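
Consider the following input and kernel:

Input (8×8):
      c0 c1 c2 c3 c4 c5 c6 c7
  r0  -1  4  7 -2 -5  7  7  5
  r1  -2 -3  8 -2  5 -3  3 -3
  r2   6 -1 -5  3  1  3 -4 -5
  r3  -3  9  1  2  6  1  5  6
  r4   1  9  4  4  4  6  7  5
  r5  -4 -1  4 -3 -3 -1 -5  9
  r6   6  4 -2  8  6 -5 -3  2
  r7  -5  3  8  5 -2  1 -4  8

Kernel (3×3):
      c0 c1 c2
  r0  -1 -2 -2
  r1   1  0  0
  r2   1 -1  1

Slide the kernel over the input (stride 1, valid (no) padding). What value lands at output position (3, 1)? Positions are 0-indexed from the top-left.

The receptive field on the input at this output position is [9 1 2 / 9 4 4 / -1 4 -3]. Elementwise product with the kernel and sum: 9·-1 + 1·-2 + 2·-2 + 9·1 + -1·1 + 4·-1 + -3·1.

-14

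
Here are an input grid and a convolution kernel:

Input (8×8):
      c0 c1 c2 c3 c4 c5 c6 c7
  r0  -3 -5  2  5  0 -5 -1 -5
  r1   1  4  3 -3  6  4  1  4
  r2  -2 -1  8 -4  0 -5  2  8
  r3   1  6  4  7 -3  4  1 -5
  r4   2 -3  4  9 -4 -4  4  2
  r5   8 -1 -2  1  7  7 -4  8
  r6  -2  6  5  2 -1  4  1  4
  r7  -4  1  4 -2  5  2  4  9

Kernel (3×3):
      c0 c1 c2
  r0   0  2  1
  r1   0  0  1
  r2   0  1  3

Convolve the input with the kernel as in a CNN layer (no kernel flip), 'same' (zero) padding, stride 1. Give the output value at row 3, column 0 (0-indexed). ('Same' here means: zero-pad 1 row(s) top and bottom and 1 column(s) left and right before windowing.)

-6

The receptive field on the zero-padded input at this output position is [0 -2 -1 / 0 1 6 / 0 2 -3]. Elementwise product with the kernel and sum: -2·2 + -1·1 + 6·1 + 2·1 + -3·3.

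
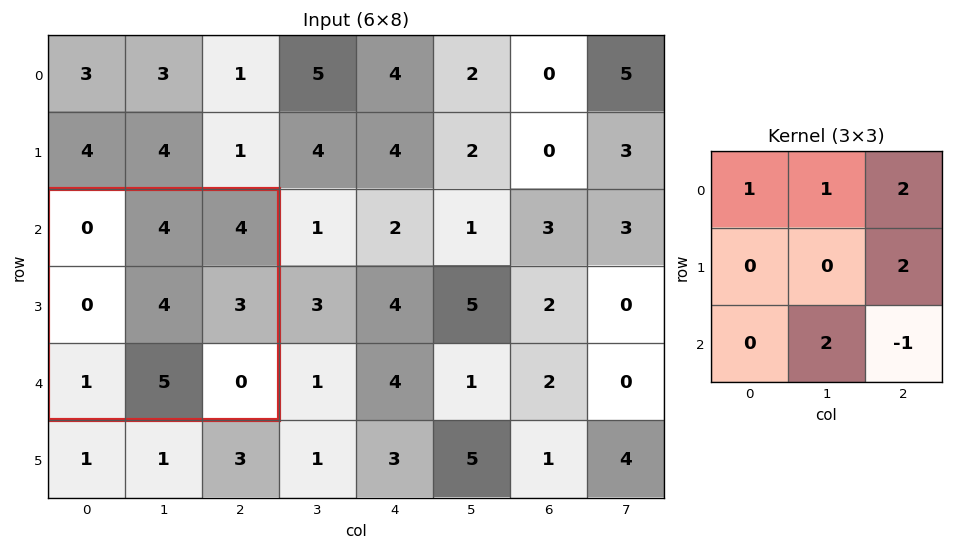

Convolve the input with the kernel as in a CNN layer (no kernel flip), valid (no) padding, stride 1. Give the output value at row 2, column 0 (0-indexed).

The receptive field on the input at this output position is [0 4 4 / 0 4 3 / 1 5 0]. Elementwise product with the kernel and sum: 0·1 + 4·1 + 4·2 + 3·2 + 5·2 + 0·-1.

28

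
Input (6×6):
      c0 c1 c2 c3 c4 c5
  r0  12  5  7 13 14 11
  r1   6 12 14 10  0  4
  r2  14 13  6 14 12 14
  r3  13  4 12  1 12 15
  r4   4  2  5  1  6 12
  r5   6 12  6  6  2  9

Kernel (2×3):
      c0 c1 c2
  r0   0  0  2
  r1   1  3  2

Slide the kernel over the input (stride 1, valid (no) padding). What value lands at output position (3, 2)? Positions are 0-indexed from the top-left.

44

The receptive field on the input at this output position is [12 1 12 / 5 1 6]. Elementwise product with the kernel and sum: 12·2 + 5·1 + 1·3 + 6·2.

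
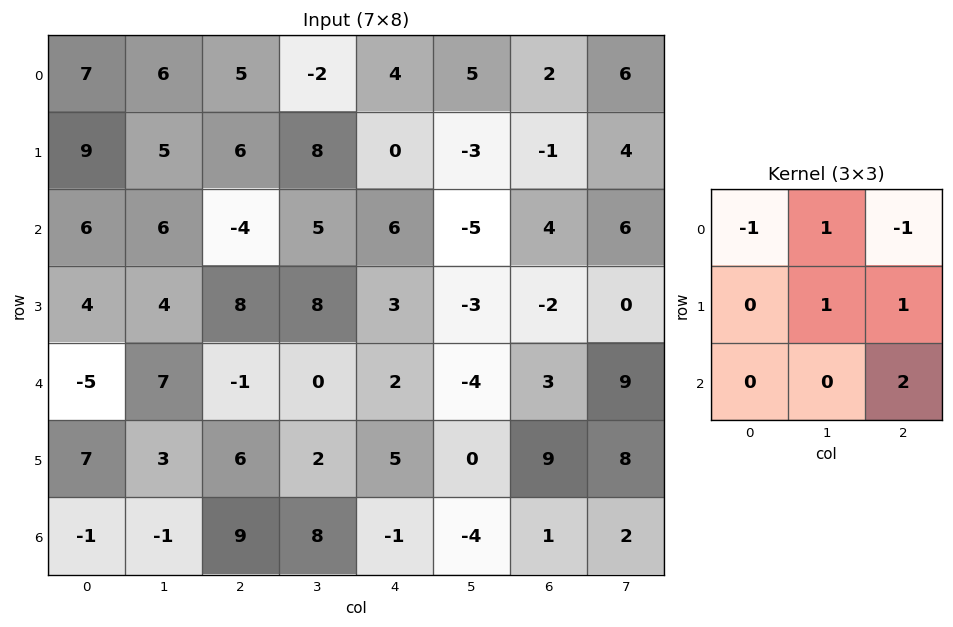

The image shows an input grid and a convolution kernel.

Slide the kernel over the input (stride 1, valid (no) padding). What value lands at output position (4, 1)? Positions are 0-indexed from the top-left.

The receptive field on the input at this output position is [7 -1 0 / 3 6 2 / -1 9 8]. Elementwise product with the kernel and sum: 7·-1 + -1·1 + 0·-1 + 6·1 + 2·1 + 8·2.

16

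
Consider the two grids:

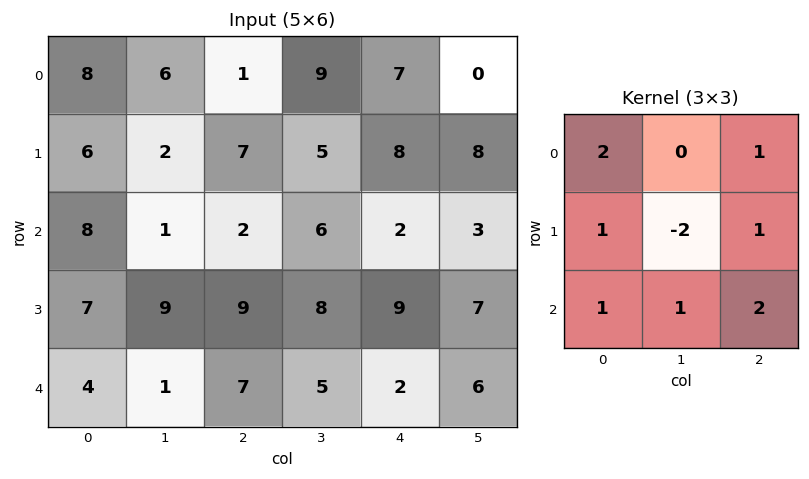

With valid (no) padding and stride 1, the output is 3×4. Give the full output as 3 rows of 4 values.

39 29 26 29
61 46 49 54
35 25 24 31

Output[0,0]: The receptive field on the input at this output position is [8 6 1 / 6 2 7 / 8 1 2]. Elementwise product with the kernel and sum: 8·2 + 1·1 + 6·1 + 2·-2 + 7·1 + 8·1 + 1·1 + 2·2.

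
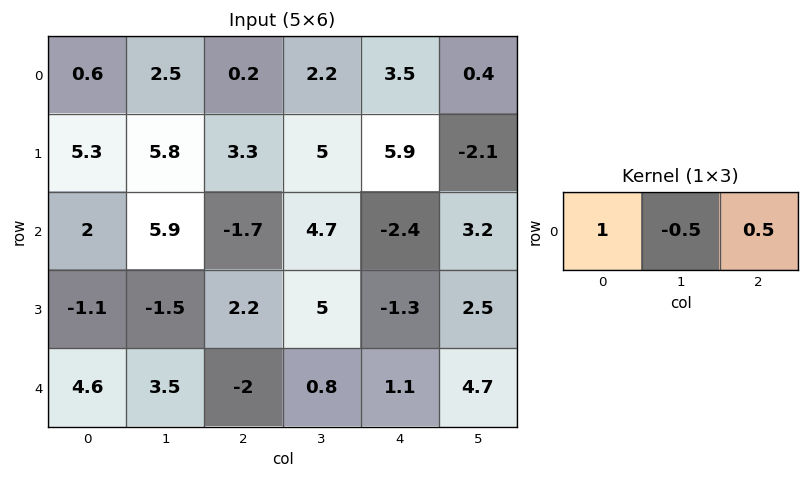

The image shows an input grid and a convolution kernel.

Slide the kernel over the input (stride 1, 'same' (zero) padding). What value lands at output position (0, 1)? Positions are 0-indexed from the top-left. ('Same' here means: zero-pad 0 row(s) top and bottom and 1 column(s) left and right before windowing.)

-0.55

The receptive field on the zero-padded input at this output position is [0.6 2.5 0.2]. Elementwise product with the kernel and sum: 0.6·1 + 2.5·-0.5 + 0.2·0.5.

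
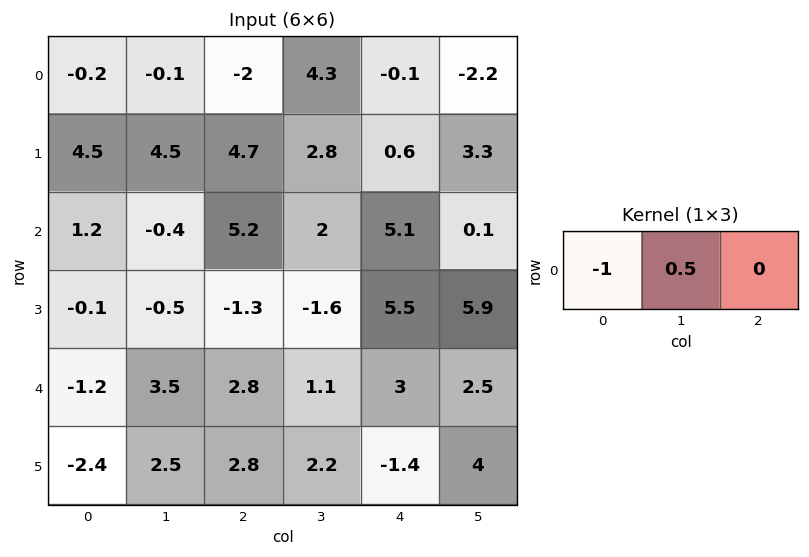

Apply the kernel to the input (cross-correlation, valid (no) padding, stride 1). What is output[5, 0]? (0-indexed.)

The receptive field on the input at this output position is [-2.4 2.5 2.8]. Elementwise product with the kernel and sum: -2.4·-1 + 2.5·0.5.

3.65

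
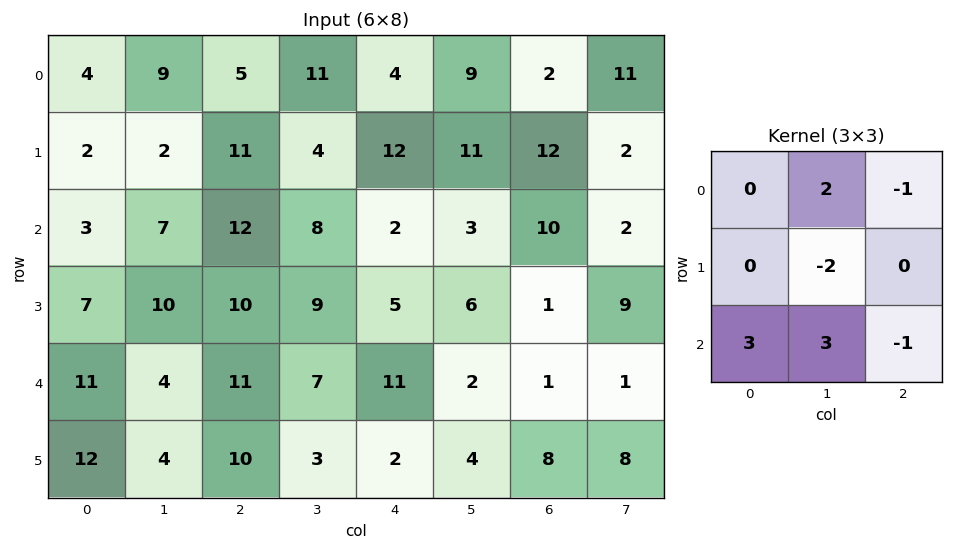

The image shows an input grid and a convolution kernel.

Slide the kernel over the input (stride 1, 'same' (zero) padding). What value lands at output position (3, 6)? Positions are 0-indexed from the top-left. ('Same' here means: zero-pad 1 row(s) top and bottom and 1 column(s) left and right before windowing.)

24

The receptive field on the zero-padded input at this output position is [3 10 2 / 6 1 9 / 2 1 1]. Elementwise product with the kernel and sum: 10·2 + 2·-1 + 1·-2 + 2·3 + 1·3 + 1·-1.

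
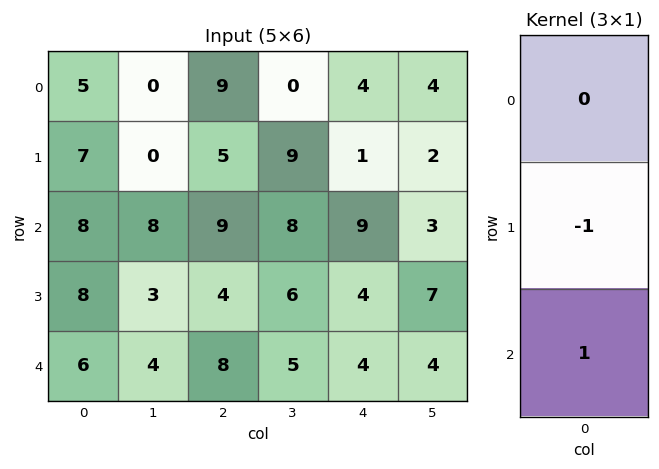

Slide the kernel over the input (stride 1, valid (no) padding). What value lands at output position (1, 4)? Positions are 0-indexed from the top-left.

-5

The receptive field on the input at this output position is [1 / 9 / 4]. Elementwise product with the kernel and sum: 9·-1 + 4·1.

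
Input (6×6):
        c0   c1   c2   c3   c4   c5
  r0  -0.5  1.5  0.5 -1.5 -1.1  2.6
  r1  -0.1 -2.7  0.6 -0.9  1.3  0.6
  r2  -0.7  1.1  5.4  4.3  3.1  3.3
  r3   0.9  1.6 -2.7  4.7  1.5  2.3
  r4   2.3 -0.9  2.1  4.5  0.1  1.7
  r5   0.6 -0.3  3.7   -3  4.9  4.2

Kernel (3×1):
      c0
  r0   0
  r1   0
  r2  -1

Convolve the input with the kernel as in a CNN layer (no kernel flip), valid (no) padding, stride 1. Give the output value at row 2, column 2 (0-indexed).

-2.1

The receptive field on the input at this output position is [5.4 / -2.7 / 2.1]. Elementwise product with the kernel and sum: 2.1·-1.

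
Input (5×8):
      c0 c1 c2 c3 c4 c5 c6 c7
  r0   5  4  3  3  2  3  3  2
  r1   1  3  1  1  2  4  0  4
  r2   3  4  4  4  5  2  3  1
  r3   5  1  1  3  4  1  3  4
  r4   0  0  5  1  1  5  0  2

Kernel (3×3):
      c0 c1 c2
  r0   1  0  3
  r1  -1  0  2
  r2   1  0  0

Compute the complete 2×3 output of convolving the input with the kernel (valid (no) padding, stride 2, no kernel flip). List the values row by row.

18 16 14
12 31 17

Output[0,0]: The receptive field on the input at this output position is [5 4 3 / 1 3 1 / 3 4 4]. Elementwise product with the kernel and sum: 5·1 + 3·3 + 1·-1 + 1·2 + 3·1.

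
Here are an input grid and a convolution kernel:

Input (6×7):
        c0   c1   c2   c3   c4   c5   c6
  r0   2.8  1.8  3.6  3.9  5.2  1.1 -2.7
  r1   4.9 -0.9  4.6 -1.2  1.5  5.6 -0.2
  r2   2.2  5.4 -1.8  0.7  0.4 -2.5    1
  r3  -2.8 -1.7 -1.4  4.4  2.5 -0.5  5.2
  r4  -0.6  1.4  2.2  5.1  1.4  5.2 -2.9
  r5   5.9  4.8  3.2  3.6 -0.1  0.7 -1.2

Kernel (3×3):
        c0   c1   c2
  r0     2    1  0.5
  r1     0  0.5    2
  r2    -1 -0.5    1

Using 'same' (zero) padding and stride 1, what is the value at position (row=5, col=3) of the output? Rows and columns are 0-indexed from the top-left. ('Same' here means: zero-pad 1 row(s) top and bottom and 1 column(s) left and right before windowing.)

11.8

The receptive field on the zero-padded input at this output position is [2.2 5.1 1.4 / 3.2 3.6 -0.1 / 0 0 0]. Elementwise product with the kernel and sum: 2.2·2 + 5.1·1 + 1.4·0.5 + 3.6·0.5 + -0.1·2 + 0·-1 + 0·-0.5 + 0·1.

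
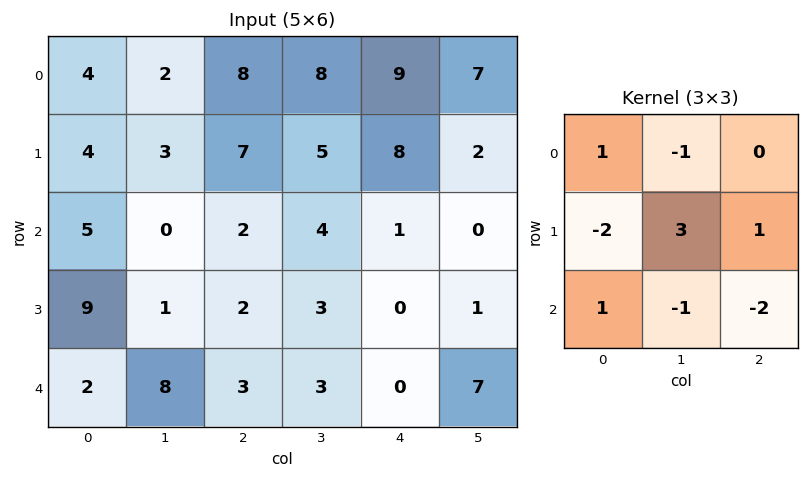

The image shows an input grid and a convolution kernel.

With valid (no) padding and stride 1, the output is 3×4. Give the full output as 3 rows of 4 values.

Output[0,0]: The receptive field on the input at this output position is [4 2 8 / 4 3 7 / 5 0 2]. Elementwise product with the kernel and sum: 4·1 + 2·-1 + 4·-2 + 3·3 + 7·1 + 5·1 + 0·-1 + 2·-2.

11 4 5 18
-3 -1 10 -7
-20 4 3 -13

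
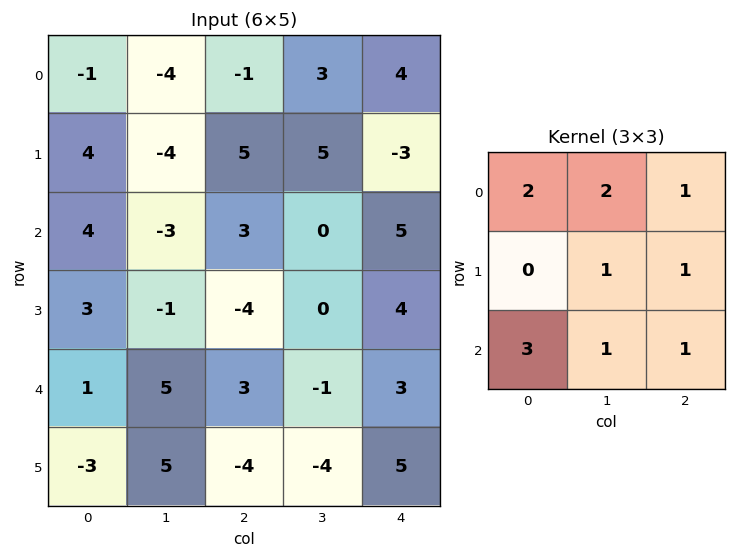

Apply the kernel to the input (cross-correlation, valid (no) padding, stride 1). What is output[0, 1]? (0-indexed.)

The receptive field on the input at this output position is [-4 -1 3 / -4 5 5 / -3 3 0]. Elementwise product with the kernel and sum: -4·2 + -1·2 + 3·1 + 5·1 + 5·1 + -3·3 + 3·1 + 0·1.

-3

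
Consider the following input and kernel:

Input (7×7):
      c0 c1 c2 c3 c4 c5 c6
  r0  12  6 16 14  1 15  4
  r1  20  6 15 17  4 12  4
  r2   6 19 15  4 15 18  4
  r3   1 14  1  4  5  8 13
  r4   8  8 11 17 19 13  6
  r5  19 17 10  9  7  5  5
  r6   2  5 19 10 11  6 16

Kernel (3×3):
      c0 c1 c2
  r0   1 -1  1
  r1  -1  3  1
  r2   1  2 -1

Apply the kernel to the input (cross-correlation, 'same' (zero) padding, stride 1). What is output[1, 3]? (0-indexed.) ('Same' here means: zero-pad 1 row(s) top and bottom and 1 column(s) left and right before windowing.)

The receptive field on the zero-padded input at this output position is [16 14 1 / 15 17 4 / 15 4 15]. Elementwise product with the kernel and sum: 16·1 + 14·-1 + 1·1 + 15·-1 + 17·3 + 4·1 + 15·1 + 4·2 + 15·-1.

51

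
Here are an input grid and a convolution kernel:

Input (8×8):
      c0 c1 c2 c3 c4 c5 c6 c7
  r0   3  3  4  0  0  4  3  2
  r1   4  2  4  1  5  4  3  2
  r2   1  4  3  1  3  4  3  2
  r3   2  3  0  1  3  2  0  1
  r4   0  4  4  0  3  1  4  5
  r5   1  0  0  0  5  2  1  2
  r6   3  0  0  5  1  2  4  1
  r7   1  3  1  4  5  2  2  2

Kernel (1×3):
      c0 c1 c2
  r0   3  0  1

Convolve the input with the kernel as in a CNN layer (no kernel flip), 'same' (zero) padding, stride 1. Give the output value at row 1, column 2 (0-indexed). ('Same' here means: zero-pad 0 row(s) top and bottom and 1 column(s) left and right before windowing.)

The receptive field on the zero-padded input at this output position is [2 4 1]. Elementwise product with the kernel and sum: 2·3 + 1·1.

7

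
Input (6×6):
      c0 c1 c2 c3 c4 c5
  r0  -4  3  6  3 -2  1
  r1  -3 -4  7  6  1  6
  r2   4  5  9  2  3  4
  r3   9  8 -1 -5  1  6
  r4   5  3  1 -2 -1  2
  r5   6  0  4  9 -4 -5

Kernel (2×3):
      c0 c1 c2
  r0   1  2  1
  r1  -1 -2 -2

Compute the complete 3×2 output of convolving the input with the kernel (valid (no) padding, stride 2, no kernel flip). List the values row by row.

Output[0,0]: The receptive field on the input at this output position is [-4 3 6 / -3 -4 7]. Elementwise product with the kernel and sum: -4·1 + 3·2 + 6·1 + -3·-1 + -4·-2 + 7·-2.

5 -11
0 25
-2 -18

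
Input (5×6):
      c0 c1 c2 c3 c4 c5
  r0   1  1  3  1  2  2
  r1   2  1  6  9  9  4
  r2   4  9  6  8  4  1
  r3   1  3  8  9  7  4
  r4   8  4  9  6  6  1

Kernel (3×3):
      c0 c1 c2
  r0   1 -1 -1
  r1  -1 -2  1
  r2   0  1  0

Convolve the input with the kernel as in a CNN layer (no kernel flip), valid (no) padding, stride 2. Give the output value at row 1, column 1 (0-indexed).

-19

The receptive field on the input at this output position is [6 8 4 / 8 9 7 / 9 6 6]. Elementwise product with the kernel and sum: 6·1 + 8·-1 + 4·-1 + 8·-1 + 9·-2 + 7·1 + 6·1.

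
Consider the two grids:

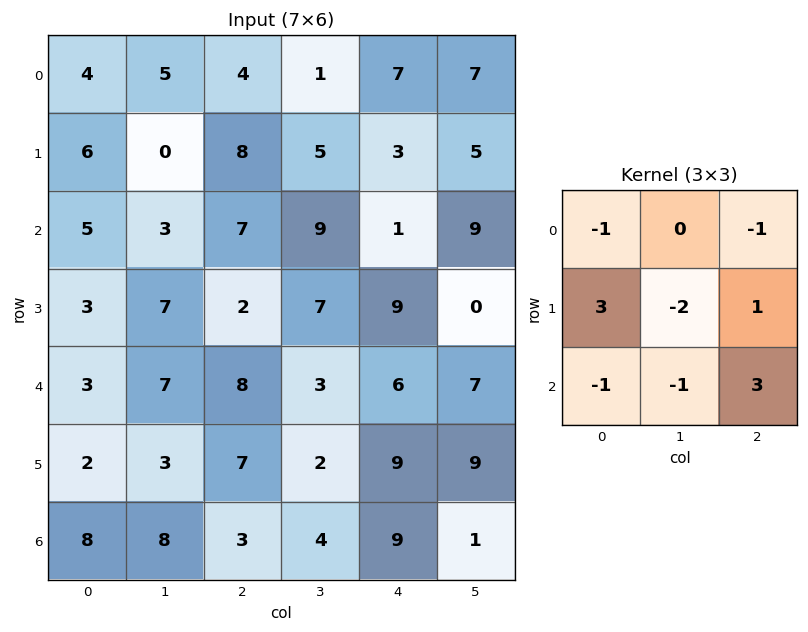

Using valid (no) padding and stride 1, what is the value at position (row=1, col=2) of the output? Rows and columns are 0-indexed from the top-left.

11

The receptive field on the input at this output position is [8 5 3 / 7 9 1 / 2 7 9]. Elementwise product with the kernel and sum: 8·-1 + 3·-1 + 7·3 + 9·-2 + 1·1 + 2·-1 + 7·-1 + 9·3.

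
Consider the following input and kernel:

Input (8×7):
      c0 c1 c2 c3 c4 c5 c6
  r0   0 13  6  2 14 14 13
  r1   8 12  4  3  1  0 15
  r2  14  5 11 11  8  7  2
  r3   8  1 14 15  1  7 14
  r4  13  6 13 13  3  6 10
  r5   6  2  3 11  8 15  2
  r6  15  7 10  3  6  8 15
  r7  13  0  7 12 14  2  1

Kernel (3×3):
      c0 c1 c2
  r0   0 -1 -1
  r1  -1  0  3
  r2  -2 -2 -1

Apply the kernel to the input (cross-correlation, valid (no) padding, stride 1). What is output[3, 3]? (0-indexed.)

The receptive field on the input at this output position is [15 1 7 / 13 3 6 / 11 8 15]. Elementwise product with the kernel and sum: 1·-1 + 7·-1 + 13·-1 + 6·3 + 11·-2 + 8·-2 + 15·-1.

-56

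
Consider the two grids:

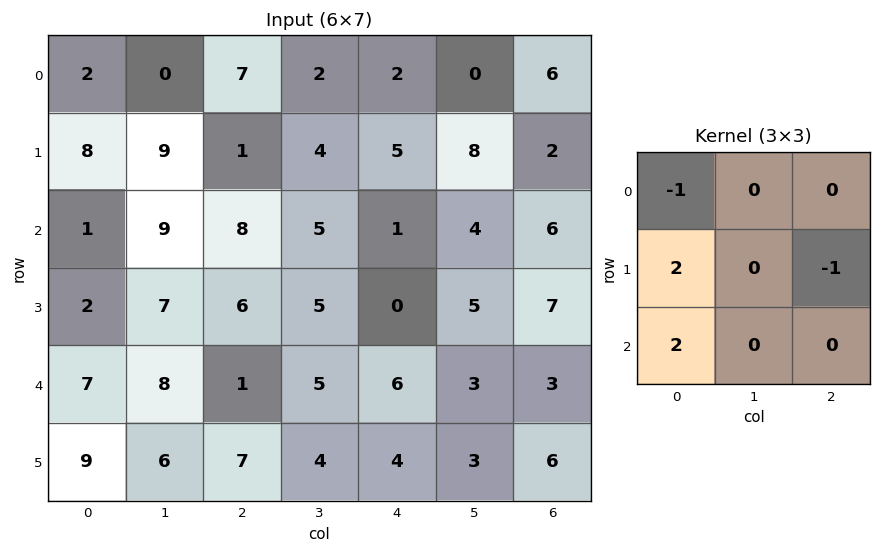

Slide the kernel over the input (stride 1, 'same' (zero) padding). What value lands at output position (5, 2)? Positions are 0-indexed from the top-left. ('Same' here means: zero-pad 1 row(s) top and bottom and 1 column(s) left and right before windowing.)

The receptive field on the zero-padded input at this output position is [8 1 5 / 6 7 4 / 0 0 0]. Elementwise product with the kernel and sum: 8·-1 + 6·2 + 4·-1 + 0·2.

0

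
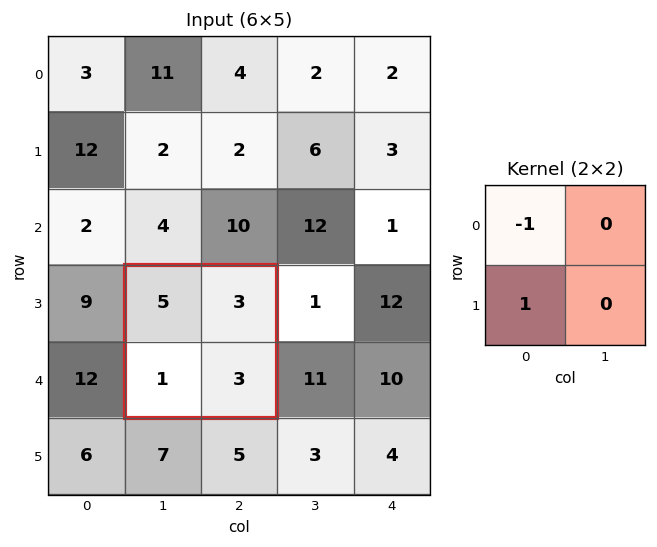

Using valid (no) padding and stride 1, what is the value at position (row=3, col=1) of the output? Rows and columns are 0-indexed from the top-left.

The receptive field on the input at this output position is [5 3 / 1 3]. Elementwise product with the kernel and sum: 5·-1 + 1·1.

-4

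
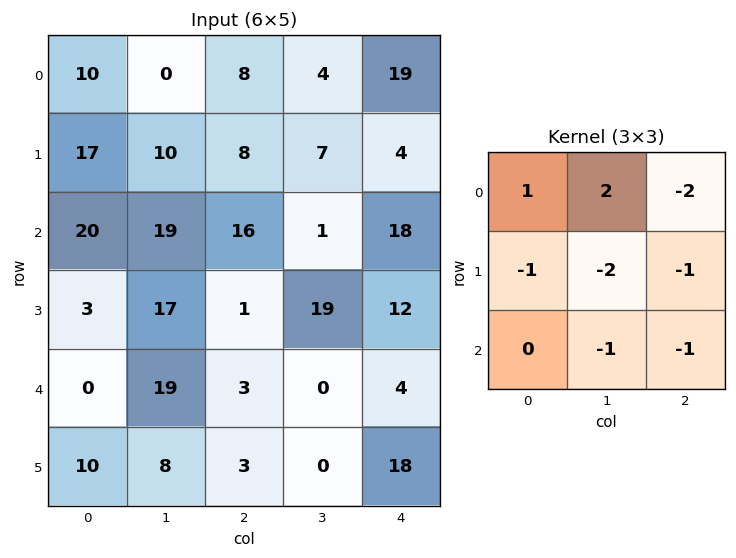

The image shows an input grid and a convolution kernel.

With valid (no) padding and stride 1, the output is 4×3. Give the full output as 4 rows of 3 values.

-86 -42 -67
-71 -60 -53
-34 8 -73
-17 -47 -10

Output[0,0]: The receptive field on the input at this output position is [10 0 8 / 17 10 8 / 20 19 16]. Elementwise product with the kernel and sum: 10·1 + 0·2 + 8·-2 + 17·-1 + 10·-2 + 8·-1 + 19·-1 + 16·-1.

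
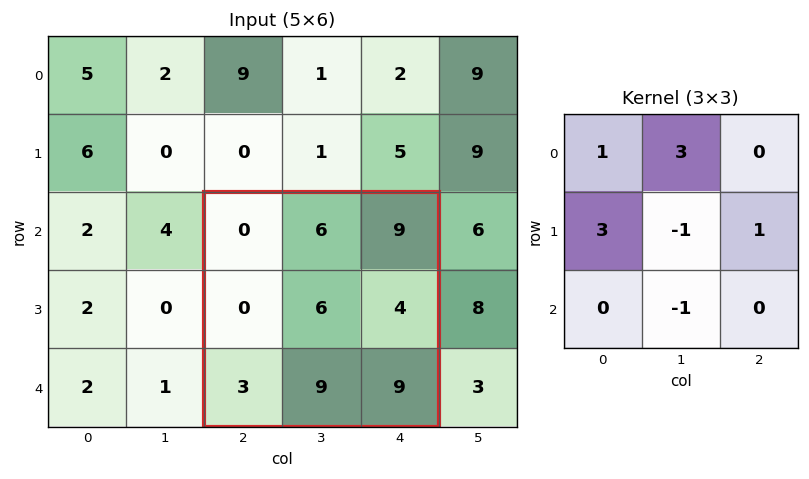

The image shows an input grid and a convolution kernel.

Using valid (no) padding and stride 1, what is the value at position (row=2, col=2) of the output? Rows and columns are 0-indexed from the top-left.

7

The receptive field on the input at this output position is [0 6 9 / 0 6 4 / 3 9 9]. Elementwise product with the kernel and sum: 0·1 + 6·3 + 0·3 + 6·-1 + 4·1 + 9·-1.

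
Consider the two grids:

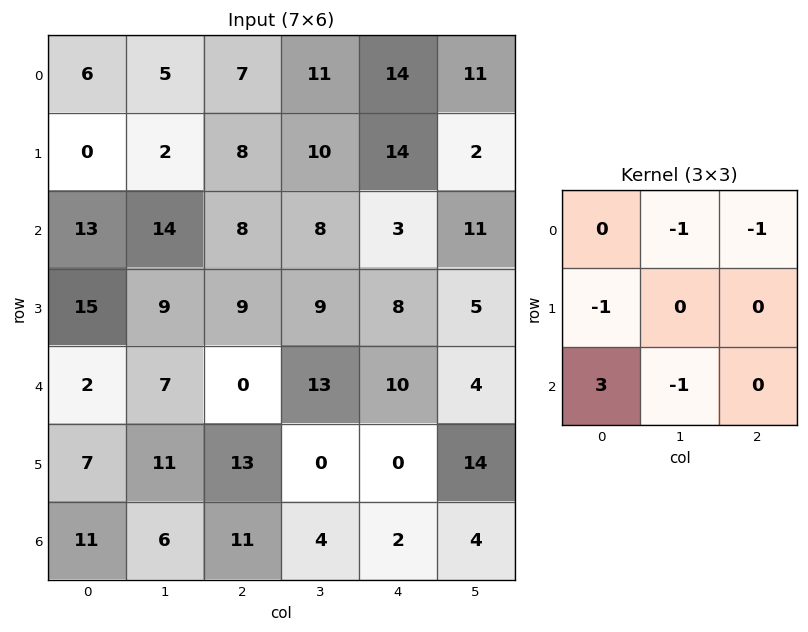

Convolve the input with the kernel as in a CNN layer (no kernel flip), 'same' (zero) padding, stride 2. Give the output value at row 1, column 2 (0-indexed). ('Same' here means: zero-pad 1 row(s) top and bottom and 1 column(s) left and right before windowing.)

The receptive field on the zero-padded input at this output position is [10 14 2 / 8 3 11 / 9 8 5]. Elementwise product with the kernel and sum: 14·-1 + 2·-1 + 8·-1 + 9·3 + 8·-1.

-5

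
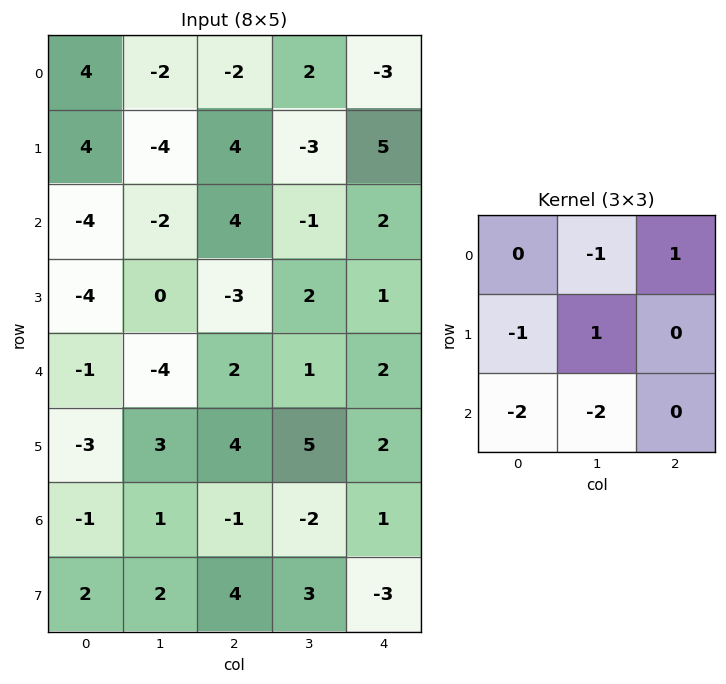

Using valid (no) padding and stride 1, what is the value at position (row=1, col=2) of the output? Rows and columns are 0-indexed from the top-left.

5

The receptive field on the input at this output position is [4 -3 5 / 4 -1 2 / -3 2 1]. Elementwise product with the kernel and sum: -3·-1 + 5·1 + 4·-1 + -1·1 + -3·-2 + 2·-2.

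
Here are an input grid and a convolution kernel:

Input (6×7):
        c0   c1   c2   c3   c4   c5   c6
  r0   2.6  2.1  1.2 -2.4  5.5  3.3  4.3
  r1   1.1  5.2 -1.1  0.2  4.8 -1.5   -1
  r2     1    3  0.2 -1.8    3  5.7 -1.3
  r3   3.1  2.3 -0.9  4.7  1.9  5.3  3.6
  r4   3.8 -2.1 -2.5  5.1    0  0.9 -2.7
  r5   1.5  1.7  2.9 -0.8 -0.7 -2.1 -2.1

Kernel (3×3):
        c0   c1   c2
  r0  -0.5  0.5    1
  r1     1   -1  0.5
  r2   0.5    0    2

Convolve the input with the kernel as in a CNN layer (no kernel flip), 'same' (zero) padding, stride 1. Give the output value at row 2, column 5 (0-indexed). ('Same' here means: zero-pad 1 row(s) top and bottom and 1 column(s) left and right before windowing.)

The receptive field on the zero-padded input at this output position is [4.8 -1.5 -1 / 3 5.7 -1.3 / 1.9 5.3 3.6]. Elementwise product with the kernel and sum: 4.8·-0.5 + -1.5·0.5 + -1·1 + 3·1 + 5.7·-1 + -1.3·0.5 + 1.9·0.5 + 3.6·2.

0.65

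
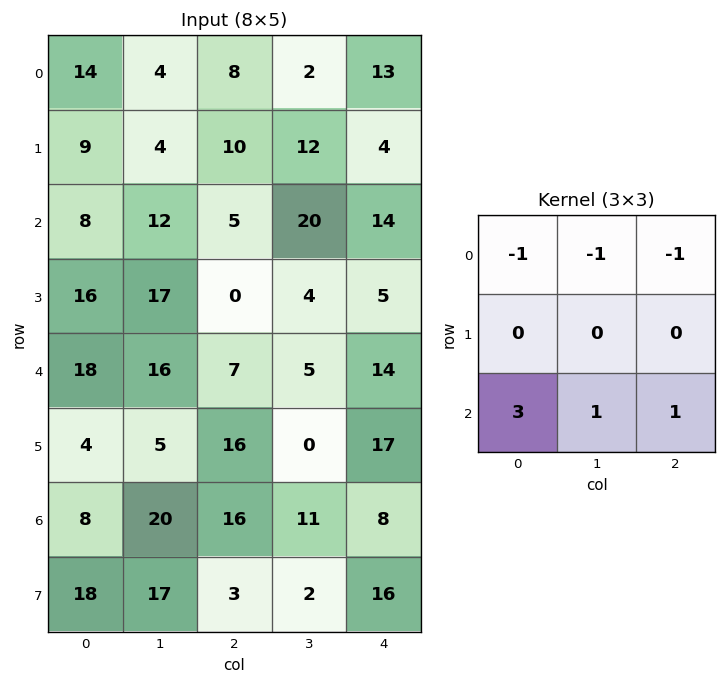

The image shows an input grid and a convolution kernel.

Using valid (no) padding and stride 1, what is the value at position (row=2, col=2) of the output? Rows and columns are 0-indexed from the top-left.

The receptive field on the input at this output position is [5 20 14 / 0 4 5 / 7 5 14]. Elementwise product with the kernel and sum: 5·-1 + 20·-1 + 14·-1 + 7·3 + 5·1 + 14·1.

1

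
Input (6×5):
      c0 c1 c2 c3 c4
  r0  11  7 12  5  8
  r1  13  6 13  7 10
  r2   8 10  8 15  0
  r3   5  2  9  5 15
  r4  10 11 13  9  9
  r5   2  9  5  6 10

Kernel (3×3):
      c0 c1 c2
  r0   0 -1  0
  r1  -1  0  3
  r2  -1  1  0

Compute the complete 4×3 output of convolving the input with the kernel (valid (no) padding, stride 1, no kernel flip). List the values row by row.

Output[0,0]: The receptive field on the input at this output position is [11 7 12 / 13 6 13 / 8 10 8]. Elementwise product with the kernel and sum: 7·-1 + 13·-1 + 13·3 + 8·-1 + 10·1.
Output[0,1]: The receptive field on the input at this output position is [7 12 5 / 6 13 7 / 10 8 15]. Elementwise product with the kernel and sum: 12·-1 + 6·-1 + 7·3 + 10·-1 + 8·1.

21 1 19
7 29 -19
13 7 17
34 3 10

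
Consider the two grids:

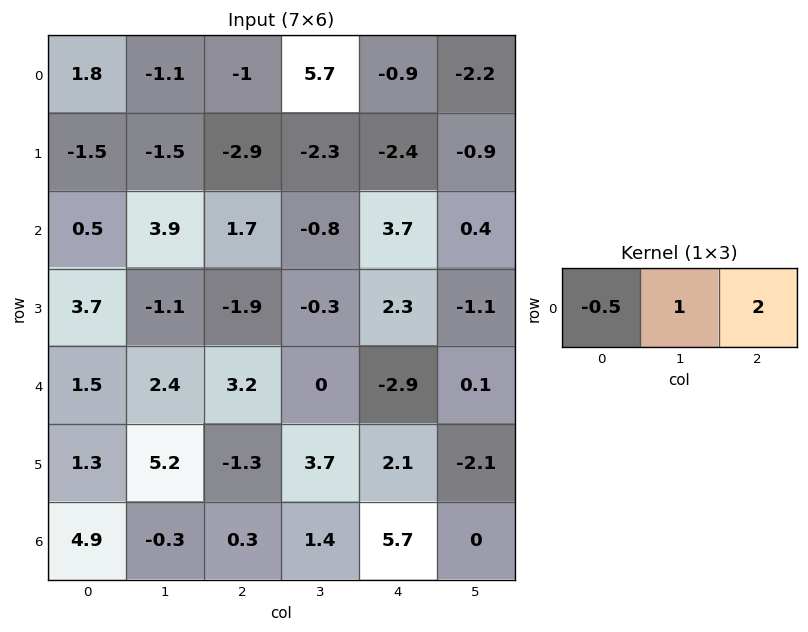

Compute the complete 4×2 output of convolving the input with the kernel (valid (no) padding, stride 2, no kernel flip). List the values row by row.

-4 4.4
7.05 5.75
8.05 -7.4
-2.15 12.65

Output[0,0]: The receptive field on the input at this output position is [1.8 -1.1 -1]. Elementwise product with the kernel and sum: 1.8·-0.5 + -1.1·1 + -1·2.
Output[0,1]: The receptive field on the input at this output position is [-1 5.7 -0.9]. Elementwise product with the kernel and sum: -1·-0.5 + 5.7·1 + -0.9·2.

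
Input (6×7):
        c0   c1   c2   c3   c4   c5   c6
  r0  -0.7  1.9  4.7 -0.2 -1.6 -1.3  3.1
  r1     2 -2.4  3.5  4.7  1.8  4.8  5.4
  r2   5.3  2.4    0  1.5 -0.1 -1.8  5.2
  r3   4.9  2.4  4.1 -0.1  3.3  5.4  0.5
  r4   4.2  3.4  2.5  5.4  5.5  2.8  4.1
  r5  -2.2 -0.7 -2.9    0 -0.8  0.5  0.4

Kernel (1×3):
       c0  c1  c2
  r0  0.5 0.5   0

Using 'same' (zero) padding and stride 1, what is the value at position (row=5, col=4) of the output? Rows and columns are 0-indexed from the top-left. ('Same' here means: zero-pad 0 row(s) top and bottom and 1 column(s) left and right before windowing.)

The receptive field on the zero-padded input at this output position is [0 -0.8 0.5]. Elementwise product with the kernel and sum: 0·0.5 + -0.8·0.5.

-0.4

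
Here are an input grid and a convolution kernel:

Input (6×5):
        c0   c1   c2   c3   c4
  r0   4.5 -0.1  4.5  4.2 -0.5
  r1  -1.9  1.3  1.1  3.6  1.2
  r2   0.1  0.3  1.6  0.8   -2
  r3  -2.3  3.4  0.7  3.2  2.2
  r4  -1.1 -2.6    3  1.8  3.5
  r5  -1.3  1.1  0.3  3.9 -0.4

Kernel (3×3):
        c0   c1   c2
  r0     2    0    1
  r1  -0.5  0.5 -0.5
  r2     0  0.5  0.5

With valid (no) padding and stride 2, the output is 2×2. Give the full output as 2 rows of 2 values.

Output[0,0]: The receptive field on the input at this output position is [4.5 -0.1 4.5 / -1.9 1.3 1.1 / 0.1 0.3 1.6]. Elementwise product with the kernel and sum: 4.5·2 + 4.5·1 + -1.9·-0.5 + 1.3·0.5 + 1.1·-0.5 + 0.3·0.5 + 1.6·0.5.
Output[0,1]: The receptive field on the input at this output position is [4.5 4.2 -0.5 / 1.1 3.6 1.2 / 1.6 0.8 -2]. Elementwise product with the kernel and sum: 4.5·2 + -0.5·1 + 1.1·-0.5 + 3.6·0.5 + 1.2·-0.5 + 0.8·0.5 + -2·0.5.

15.5 8.55
4.5 4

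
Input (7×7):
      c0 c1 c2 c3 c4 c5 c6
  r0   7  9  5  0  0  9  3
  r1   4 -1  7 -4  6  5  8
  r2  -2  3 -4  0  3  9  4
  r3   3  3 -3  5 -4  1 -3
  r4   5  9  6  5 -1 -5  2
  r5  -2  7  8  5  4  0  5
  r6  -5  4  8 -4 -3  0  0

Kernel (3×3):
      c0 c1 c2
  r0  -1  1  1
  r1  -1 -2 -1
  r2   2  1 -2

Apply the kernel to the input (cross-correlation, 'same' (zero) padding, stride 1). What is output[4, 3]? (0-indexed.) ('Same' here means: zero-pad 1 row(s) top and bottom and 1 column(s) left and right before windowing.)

2

The receptive field on the zero-padded input at this output position is [-3 5 -4 / 6 5 -1 / 8 5 4]. Elementwise product with the kernel and sum: -3·-1 + 5·1 + -4·1 + 6·-1 + 5·-2 + -1·-1 + 8·2 + 5·1 + 4·-2.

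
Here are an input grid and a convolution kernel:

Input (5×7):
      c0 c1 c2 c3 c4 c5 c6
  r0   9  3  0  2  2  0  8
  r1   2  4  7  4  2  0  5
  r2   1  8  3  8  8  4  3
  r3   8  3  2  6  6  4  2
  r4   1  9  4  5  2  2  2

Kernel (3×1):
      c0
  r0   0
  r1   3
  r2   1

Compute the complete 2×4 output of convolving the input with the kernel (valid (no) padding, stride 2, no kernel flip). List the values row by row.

Output[0,0]: The receptive field on the input at this output position is [9 / 2 / 1]. Elementwise product with the kernel and sum: 2·3 + 1·1.
Output[0,1]: The receptive field on the input at this output position is [0 / 7 / 3]. Elementwise product with the kernel and sum: 7·3 + 3·1.

7 24 14 18
25 10 20 8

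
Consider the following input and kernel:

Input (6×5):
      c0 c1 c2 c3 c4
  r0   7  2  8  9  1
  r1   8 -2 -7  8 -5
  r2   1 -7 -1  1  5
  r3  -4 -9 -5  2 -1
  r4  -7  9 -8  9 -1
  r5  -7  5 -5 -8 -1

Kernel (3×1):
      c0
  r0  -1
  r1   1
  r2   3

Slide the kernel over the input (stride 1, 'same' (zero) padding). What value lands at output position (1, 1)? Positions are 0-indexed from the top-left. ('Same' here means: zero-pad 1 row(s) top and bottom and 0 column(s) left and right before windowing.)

The receptive field on the zero-padded input at this output position is [2 / -2 / -7]. Elementwise product with the kernel and sum: 2·-1 + -2·1 + -7·3.

-25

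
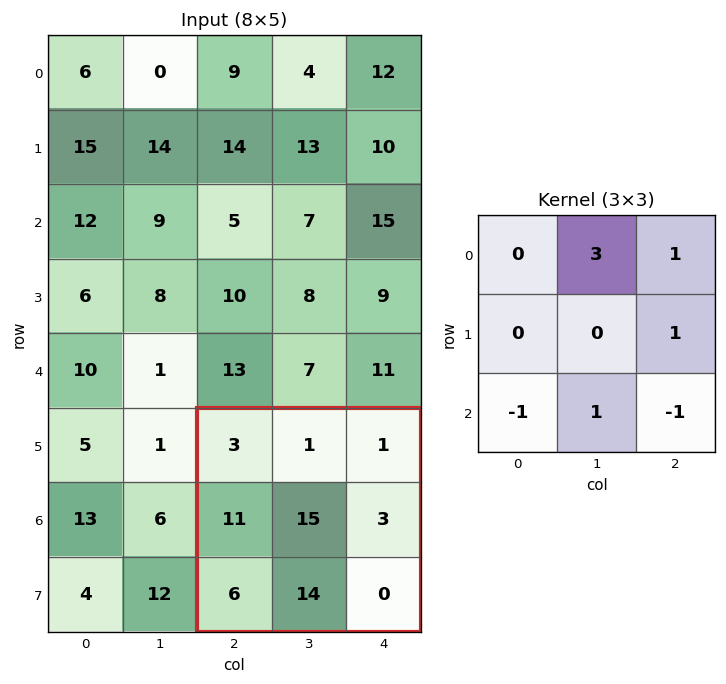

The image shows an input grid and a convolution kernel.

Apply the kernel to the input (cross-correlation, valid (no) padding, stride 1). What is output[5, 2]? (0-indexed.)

15

The receptive field on the input at this output position is [3 1 1 / 11 15 3 / 6 14 0]. Elementwise product with the kernel and sum: 1·3 + 1·1 + 3·1 + 6·-1 + 14·1 + 0·-1.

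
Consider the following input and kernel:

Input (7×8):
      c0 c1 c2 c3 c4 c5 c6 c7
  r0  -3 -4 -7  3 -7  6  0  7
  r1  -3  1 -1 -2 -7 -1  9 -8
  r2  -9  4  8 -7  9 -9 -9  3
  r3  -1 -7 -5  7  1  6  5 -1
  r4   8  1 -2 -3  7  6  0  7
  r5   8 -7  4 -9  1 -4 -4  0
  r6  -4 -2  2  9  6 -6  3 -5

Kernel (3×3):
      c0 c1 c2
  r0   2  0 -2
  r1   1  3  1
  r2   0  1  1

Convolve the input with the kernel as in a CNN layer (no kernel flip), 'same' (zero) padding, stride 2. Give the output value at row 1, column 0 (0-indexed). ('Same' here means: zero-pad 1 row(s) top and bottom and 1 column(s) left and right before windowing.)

-33

The receptive field on the zero-padded input at this output position is [0 -3 1 / 0 -9 4 / 0 -1 -7]. Elementwise product with the kernel and sum: 0·2 + 1·-2 + 0·1 + -9·3 + 4·1 + -1·1 + -7·1.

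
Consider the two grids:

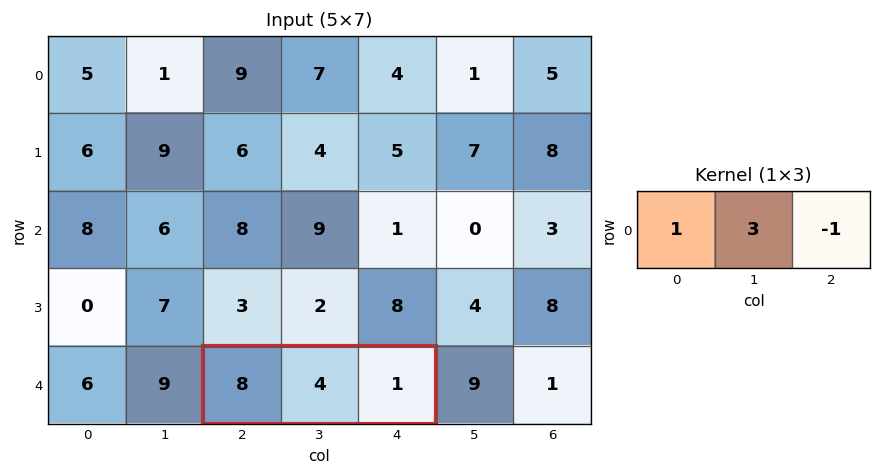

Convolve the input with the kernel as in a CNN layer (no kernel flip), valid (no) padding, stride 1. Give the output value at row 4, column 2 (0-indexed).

19

The receptive field on the input at this output position is [8 4 1]. Elementwise product with the kernel and sum: 8·1 + 4·3 + 1·-1.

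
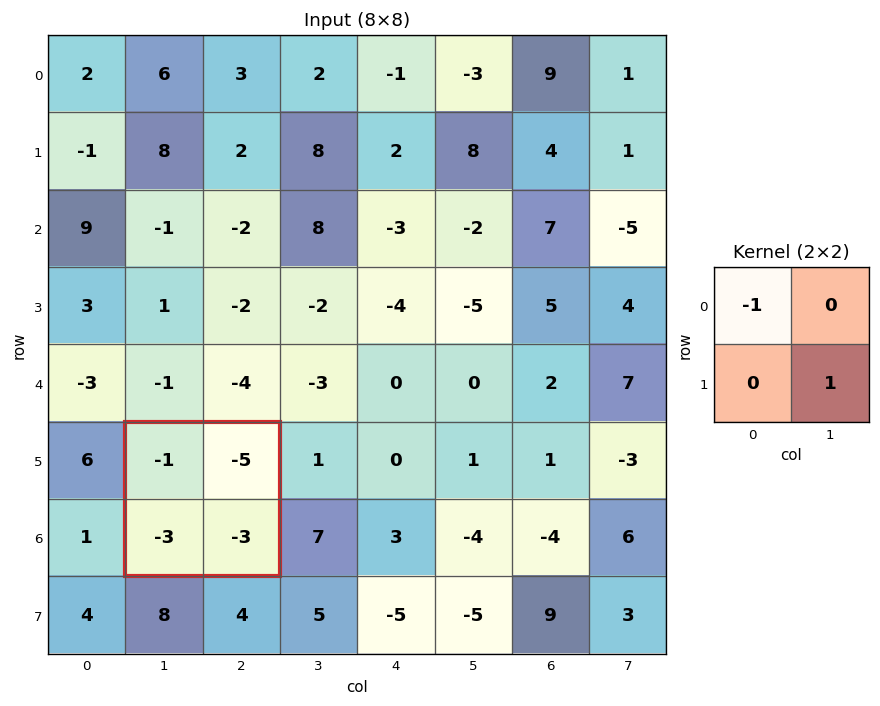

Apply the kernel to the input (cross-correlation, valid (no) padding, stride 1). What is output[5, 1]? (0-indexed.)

The receptive field on the input at this output position is [-1 -5 / -3 -3]. Elementwise product with the kernel and sum: -1·-1 + -3·1.

-2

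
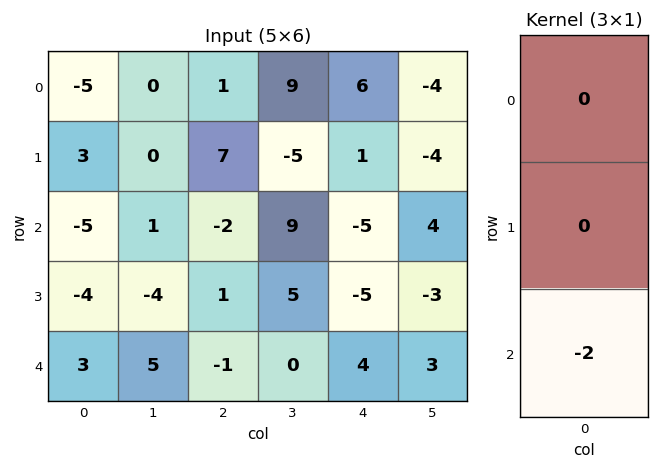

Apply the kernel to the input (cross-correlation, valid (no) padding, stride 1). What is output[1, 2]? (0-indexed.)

-2

The receptive field on the input at this output position is [7 / -2 / 1]. Elementwise product with the kernel and sum: 1·-2.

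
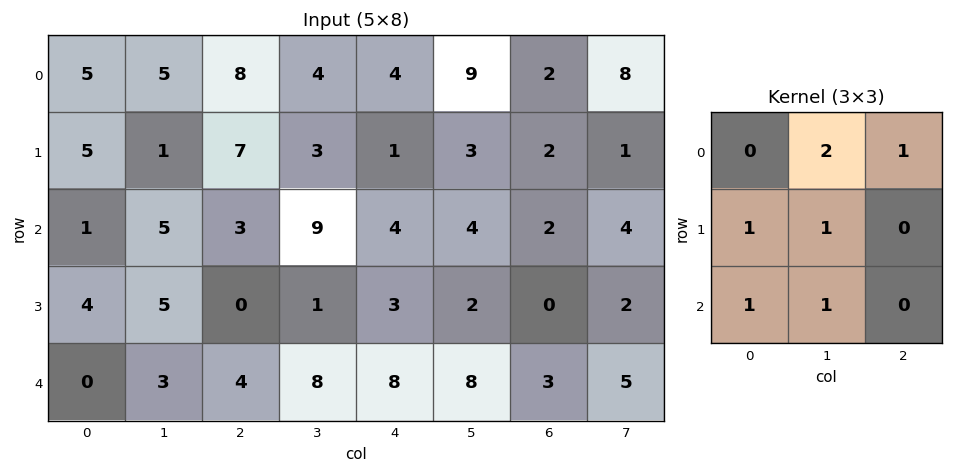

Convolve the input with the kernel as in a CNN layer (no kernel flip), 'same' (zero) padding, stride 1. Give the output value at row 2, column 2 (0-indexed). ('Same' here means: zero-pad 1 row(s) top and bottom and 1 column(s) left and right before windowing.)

The receptive field on the zero-padded input at this output position is [1 7 3 / 5 3 9 / 5 0 1]. Elementwise product with the kernel and sum: 7·2 + 3·1 + 5·1 + 3·1 + 5·1 + 0·1.

30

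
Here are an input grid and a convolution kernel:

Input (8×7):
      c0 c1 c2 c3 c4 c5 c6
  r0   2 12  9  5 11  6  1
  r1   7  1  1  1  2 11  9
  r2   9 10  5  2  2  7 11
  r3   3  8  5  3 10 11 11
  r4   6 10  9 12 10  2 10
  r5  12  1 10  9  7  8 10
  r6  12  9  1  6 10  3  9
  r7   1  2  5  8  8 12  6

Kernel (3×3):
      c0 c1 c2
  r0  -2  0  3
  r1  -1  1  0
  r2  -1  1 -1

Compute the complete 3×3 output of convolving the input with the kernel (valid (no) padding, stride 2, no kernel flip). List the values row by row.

13 10 -16
-3 -13 12
0 6 -5

Output[0,0]: The receptive field on the input at this output position is [2 12 9 / 7 1 1 / 9 10 5]. Elementwise product with the kernel and sum: 2·-2 + 9·3 + 7·-1 + 1·1 + 9·-1 + 10·1 + 5·-1.
Output[0,1]: The receptive field on the input at this output position is [9 5 11 / 1 1 2 / 5 2 2]. Elementwise product with the kernel and sum: 9·-2 + 11·3 + 1·-1 + 1·1 + 5·-1 + 2·1 + 2·-1.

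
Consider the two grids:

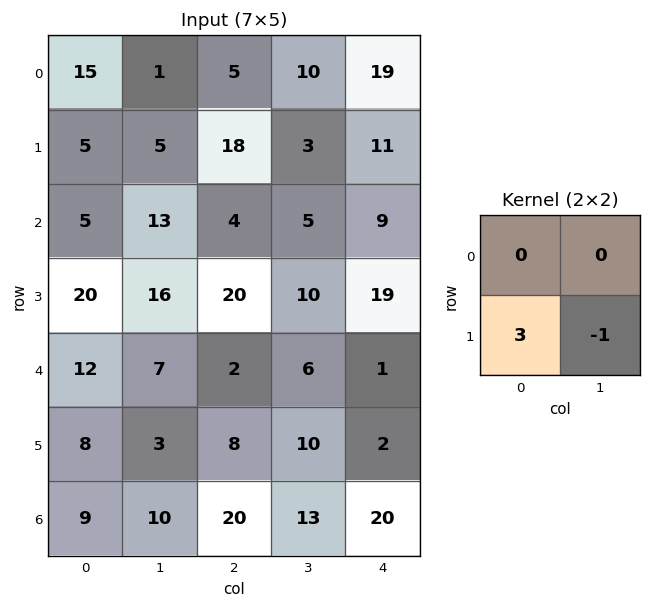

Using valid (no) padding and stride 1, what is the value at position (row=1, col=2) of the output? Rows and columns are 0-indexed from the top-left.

The receptive field on the input at this output position is [18 3 / 4 5]. Elementwise product with the kernel and sum: 4·3 + 5·-1.

7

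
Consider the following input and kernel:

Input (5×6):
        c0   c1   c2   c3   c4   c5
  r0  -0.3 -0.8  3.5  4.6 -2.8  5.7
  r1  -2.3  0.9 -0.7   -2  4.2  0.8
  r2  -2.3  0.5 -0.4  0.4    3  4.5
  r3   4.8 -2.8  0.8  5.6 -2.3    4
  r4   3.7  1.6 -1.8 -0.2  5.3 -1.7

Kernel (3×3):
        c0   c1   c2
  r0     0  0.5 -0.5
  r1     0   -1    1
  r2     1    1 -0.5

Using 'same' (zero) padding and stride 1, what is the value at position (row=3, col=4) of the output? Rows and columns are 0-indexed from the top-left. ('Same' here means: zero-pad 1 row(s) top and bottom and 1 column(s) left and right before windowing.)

The receptive field on the zero-padded input at this output position is [0.4 3 4.5 / 5.6 -2.3 4 / -0.2 5.3 -1.7]. Elementwise product with the kernel and sum: 3·0.5 + 4.5·-0.5 + -2.3·-1 + 4·1 + -0.2·1 + 5.3·1 + -1.7·-0.5.

11.5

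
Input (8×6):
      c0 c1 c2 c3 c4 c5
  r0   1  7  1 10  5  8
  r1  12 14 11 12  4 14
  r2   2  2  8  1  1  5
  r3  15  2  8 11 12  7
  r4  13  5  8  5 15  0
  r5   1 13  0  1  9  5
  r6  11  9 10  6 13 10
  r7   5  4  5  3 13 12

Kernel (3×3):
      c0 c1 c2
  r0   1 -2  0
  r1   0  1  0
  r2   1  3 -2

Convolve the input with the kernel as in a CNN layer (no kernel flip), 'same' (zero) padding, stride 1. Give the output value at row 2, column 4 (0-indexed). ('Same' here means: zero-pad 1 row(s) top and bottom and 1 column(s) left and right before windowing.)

38

The receptive field on the zero-padded input at this output position is [12 4 14 / 1 1 5 / 11 12 7]. Elementwise product with the kernel and sum: 12·1 + 4·-2 + 1·1 + 11·1 + 12·3 + 7·-2.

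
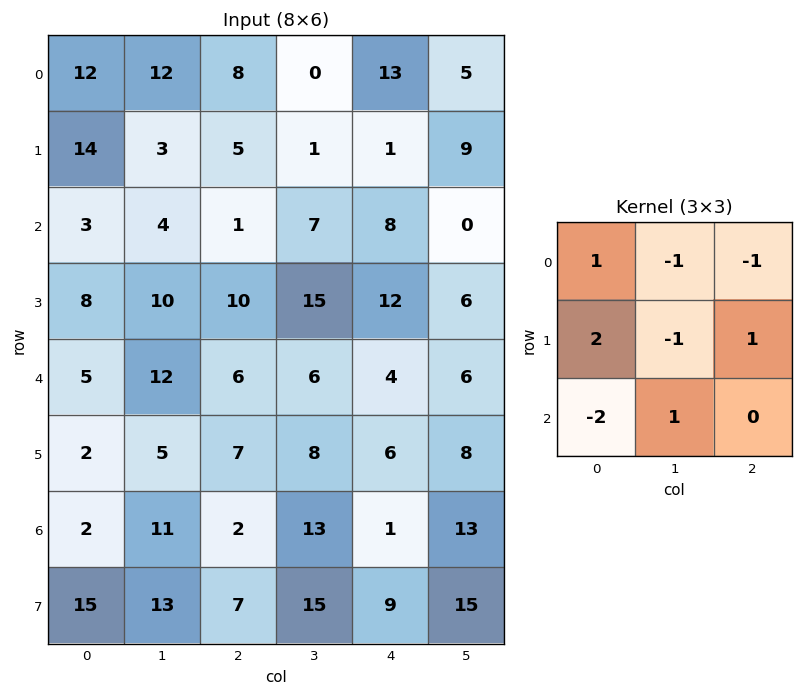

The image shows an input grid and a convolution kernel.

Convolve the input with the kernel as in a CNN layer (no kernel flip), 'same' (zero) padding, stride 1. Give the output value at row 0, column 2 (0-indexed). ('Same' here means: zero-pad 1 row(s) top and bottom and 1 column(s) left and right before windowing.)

The receptive field on the zero-padded input at this output position is [0 0 0 / 12 8 0 / 3 5 1]. Elementwise product with the kernel and sum: 0·1 + 0·-1 + 0·-1 + 12·2 + 8·-1 + 0·1 + 3·-2 + 5·1.

15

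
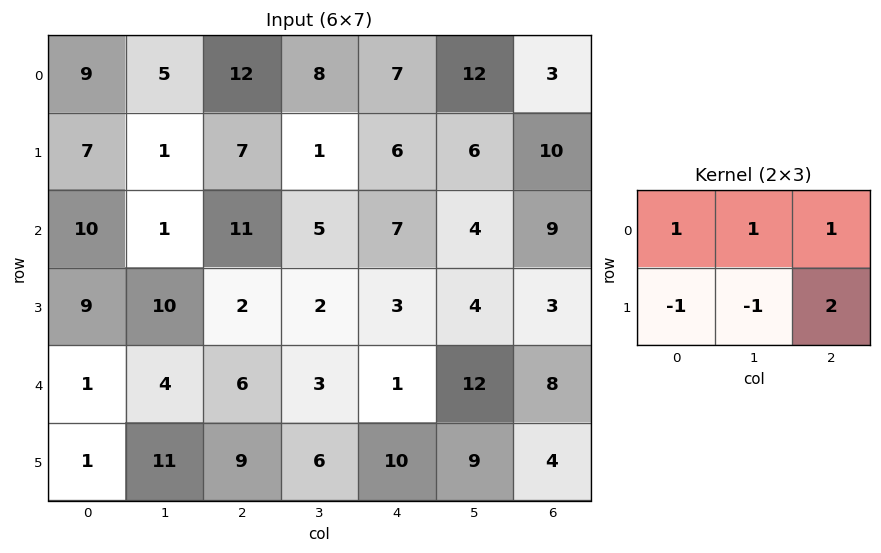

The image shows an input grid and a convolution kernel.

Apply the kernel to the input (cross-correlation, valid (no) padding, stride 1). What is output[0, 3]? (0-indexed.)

The receptive field on the input at this output position is [8 7 12 / 1 6 6]. Elementwise product with the kernel and sum: 8·1 + 7·1 + 12·1 + 1·-1 + 6·-1 + 6·2.

32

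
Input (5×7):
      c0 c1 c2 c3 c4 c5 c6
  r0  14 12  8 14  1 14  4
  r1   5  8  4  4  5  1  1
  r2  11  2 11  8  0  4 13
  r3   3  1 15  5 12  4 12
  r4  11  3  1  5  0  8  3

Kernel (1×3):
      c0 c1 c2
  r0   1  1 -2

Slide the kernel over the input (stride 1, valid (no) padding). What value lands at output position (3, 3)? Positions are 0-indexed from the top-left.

9

The receptive field on the input at this output position is [5 12 4]. Elementwise product with the kernel and sum: 5·1 + 12·1 + 4·-2.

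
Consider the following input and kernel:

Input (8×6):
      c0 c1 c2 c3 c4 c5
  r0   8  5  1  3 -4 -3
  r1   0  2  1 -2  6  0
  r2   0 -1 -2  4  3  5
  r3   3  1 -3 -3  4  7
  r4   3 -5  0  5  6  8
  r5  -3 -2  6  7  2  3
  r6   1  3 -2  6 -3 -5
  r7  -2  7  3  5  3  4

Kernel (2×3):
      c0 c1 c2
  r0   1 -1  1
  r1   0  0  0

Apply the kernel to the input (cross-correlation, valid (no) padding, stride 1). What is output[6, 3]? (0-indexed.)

The receptive field on the input at this output position is [6 -3 -5 / 5 3 4]. Elementwise product with the kernel and sum: 6·1 + -3·-1 + -5·1.

4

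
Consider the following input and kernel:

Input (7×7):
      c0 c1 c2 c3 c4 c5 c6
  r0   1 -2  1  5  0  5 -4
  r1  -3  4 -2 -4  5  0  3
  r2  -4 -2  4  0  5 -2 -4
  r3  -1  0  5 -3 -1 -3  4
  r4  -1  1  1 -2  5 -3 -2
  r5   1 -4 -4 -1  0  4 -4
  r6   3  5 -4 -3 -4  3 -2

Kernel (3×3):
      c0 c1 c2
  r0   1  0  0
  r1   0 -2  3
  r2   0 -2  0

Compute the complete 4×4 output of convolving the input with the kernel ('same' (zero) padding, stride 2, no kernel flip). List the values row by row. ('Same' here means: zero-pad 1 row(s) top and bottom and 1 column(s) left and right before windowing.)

-2 17 5 2
4 -14 -18 0
3 0 -22 9
9 -5 16 8

Output[0,0]: The receptive field on the zero-padded input at this output position is [0 0 0 / 0 1 -2 / 0 -3 4]. Elementwise product with the kernel and sum: 0·1 + 1·-2 + -2·3 + -3·-2.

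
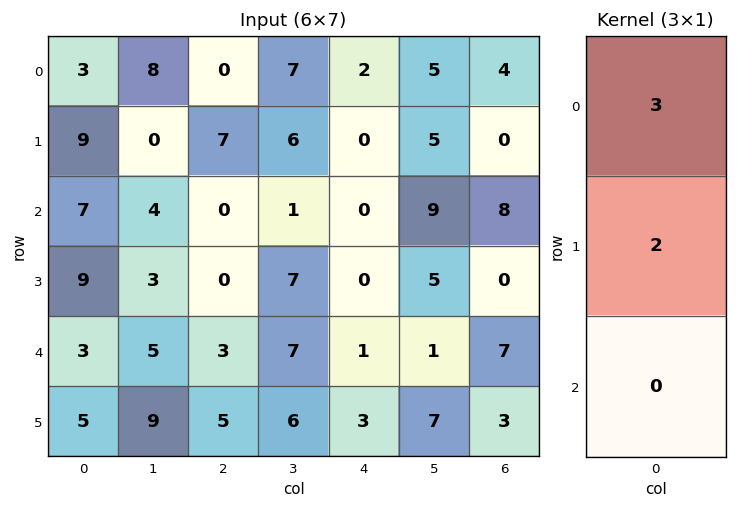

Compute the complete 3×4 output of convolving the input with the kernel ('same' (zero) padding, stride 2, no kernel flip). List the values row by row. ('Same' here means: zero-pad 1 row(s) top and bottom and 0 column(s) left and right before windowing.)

6 0 4 8
41 21 0 16
33 6 2 14

Output[0,0]: The receptive field on the zero-padded input at this output position is [0 / 3 / 9]. Elementwise product with the kernel and sum: 0·3 + 3·2.
Output[0,1]: The receptive field on the zero-padded input at this output position is [0 / 0 / 7]. Elementwise product with the kernel and sum: 0·3 + 0·2.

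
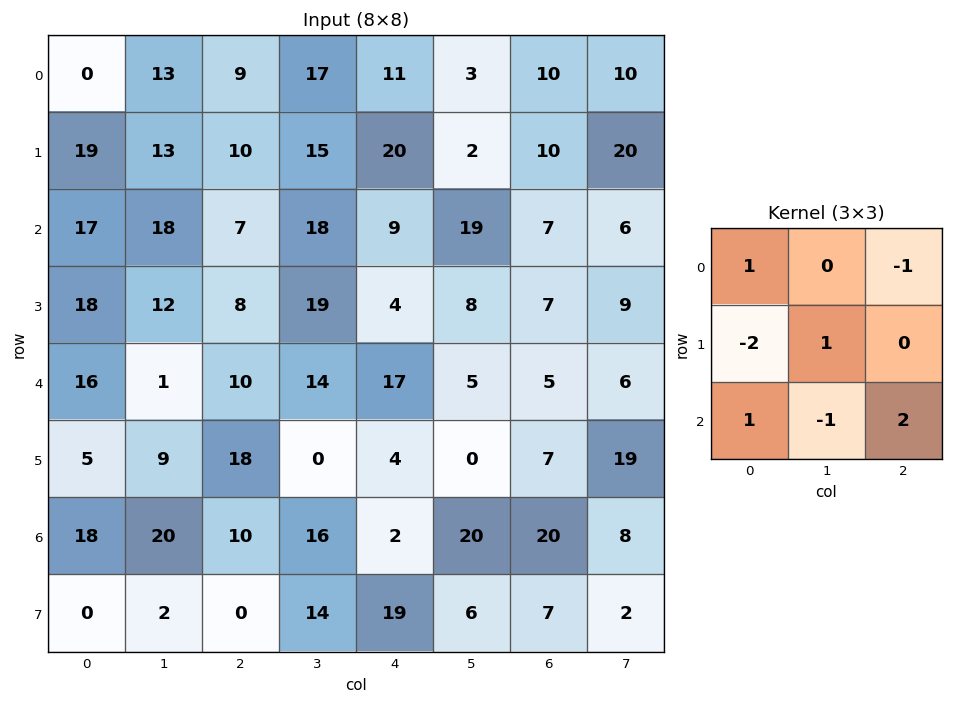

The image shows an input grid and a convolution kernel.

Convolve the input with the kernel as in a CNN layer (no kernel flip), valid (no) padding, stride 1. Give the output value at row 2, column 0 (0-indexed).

The receptive field on the input at this output position is [17 18 7 / 18 12 8 / 16 1 10]. Elementwise product with the kernel and sum: 17·1 + 7·-1 + 18·-2 + 12·1 + 16·1 + 1·-1 + 10·2.

21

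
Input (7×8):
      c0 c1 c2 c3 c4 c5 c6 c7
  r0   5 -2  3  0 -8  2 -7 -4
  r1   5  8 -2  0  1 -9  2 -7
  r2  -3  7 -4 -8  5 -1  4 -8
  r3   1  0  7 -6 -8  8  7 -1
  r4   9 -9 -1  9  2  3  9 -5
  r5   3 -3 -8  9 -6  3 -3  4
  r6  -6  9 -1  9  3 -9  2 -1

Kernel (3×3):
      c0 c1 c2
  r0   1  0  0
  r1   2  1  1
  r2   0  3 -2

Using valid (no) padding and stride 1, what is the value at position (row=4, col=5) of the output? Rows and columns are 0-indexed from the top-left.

The receptive field on the input at this output position is [3 9 -5 / 3 -3 4 / -9 2 -1]. Elementwise product with the kernel and sum: 3·1 + 3·2 + -3·1 + 4·1 + 2·3 + -1·-2.

18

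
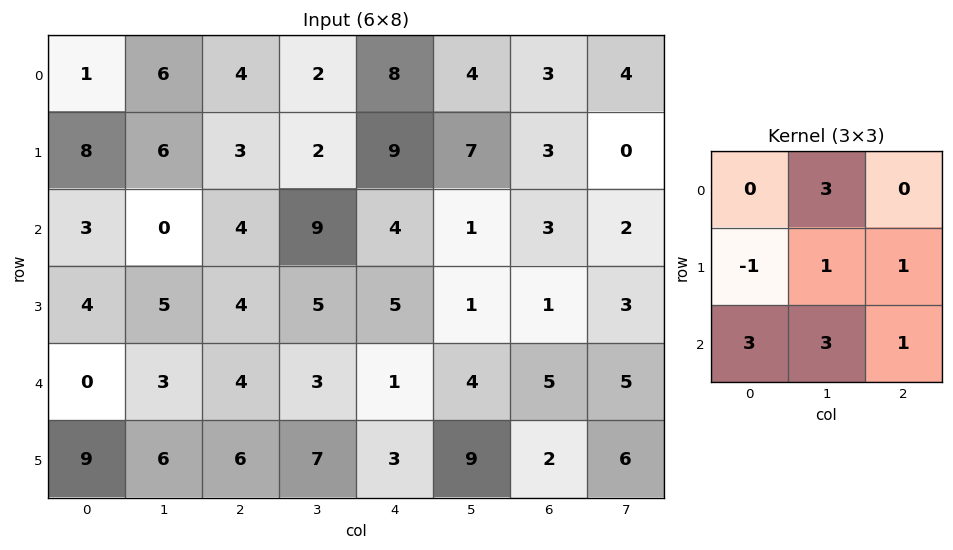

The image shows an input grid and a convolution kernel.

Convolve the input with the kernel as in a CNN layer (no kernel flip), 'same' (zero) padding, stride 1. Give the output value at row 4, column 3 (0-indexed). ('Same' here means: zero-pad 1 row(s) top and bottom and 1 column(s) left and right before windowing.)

57

The receptive field on the zero-padded input at this output position is [4 5 5 / 4 3 1 / 6 7 3]. Elementwise product with the kernel and sum: 5·3 + 4·-1 + 3·1 + 1·1 + 6·3 + 7·3 + 3·1.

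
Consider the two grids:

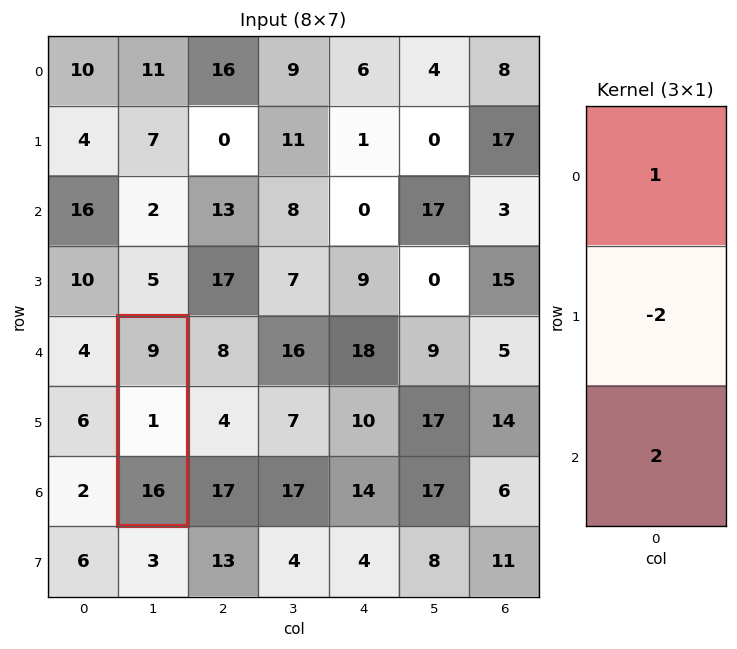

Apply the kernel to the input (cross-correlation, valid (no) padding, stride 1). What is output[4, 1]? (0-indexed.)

39

The receptive field on the input at this output position is [9 / 1 / 16]. Elementwise product with the kernel and sum: 9·1 + 1·-2 + 16·2.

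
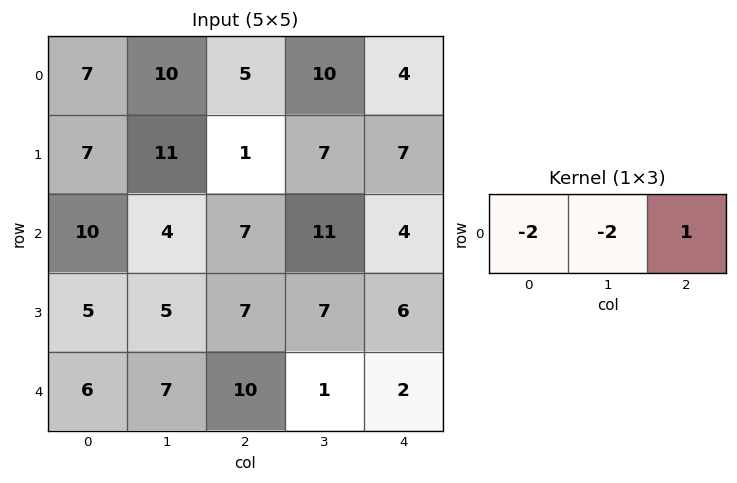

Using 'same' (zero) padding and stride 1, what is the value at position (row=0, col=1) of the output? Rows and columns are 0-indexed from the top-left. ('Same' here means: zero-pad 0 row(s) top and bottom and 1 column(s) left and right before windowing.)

The receptive field on the zero-padded input at this output position is [7 10 5]. Elementwise product with the kernel and sum: 7·-2 + 10·-2 + 5·1.

-29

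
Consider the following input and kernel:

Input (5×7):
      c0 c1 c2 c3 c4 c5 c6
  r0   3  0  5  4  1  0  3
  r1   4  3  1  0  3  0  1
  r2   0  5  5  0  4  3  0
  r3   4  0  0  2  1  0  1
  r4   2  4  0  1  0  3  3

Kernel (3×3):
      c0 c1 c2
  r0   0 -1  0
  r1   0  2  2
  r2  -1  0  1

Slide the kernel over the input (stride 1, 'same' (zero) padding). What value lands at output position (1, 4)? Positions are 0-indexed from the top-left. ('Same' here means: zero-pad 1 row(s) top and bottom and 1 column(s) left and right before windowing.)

8

The receptive field on the zero-padded input at this output position is [4 1 0 / 0 3 0 / 0 4 3]. Elementwise product with the kernel and sum: 1·-1 + 3·2 + 0·2 + 0·-1 + 3·1.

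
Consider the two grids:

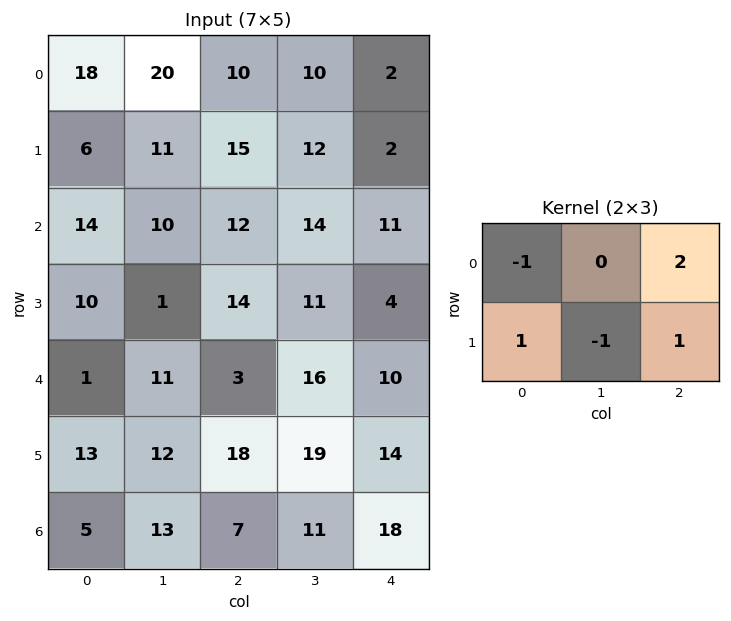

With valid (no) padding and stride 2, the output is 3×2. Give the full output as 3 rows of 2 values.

12 -1
33 17
24 30

Output[0,0]: The receptive field on the input at this output position is [18 20 10 / 6 11 15]. Elementwise product with the kernel and sum: 18·-1 + 10·2 + 6·1 + 11·-1 + 15·1.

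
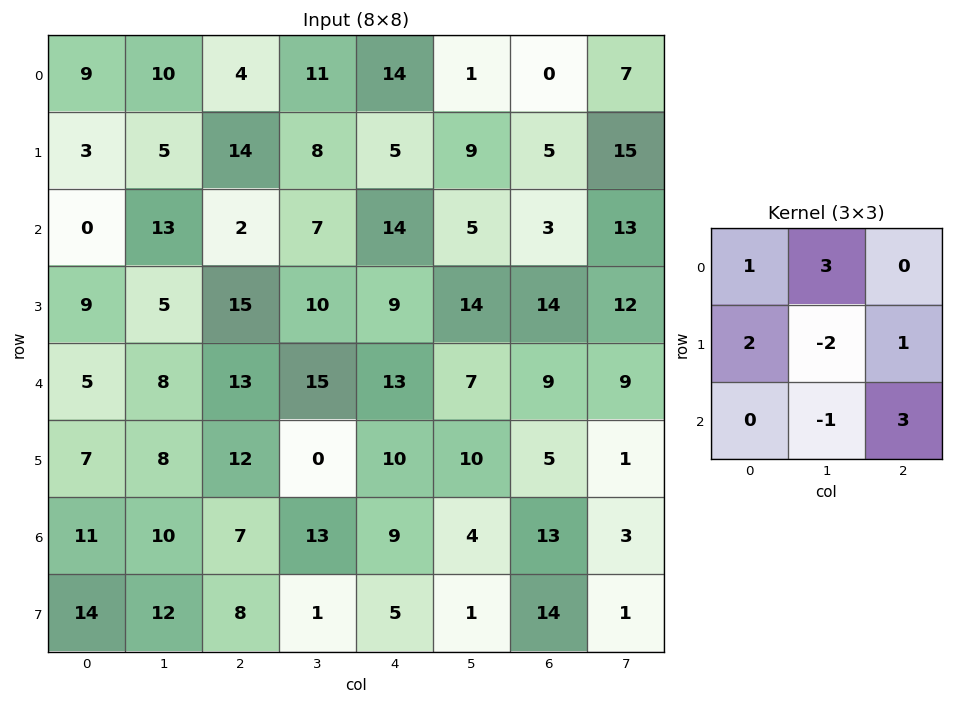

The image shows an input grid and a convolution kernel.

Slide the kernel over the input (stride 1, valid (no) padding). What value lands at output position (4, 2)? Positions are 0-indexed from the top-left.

106

The receptive field on the input at this output position is [13 15 13 / 12 0 10 / 7 13 9]. Elementwise product with the kernel and sum: 13·1 + 15·3 + 12·2 + 0·-2 + 10·1 + 13·-1 + 9·3.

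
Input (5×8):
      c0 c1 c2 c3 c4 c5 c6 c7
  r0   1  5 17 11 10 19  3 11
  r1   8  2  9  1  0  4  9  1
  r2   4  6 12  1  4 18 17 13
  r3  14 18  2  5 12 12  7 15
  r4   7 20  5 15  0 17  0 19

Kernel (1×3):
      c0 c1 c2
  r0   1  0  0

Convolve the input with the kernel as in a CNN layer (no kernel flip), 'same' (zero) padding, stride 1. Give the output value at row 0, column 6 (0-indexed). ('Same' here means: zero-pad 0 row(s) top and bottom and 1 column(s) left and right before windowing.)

The receptive field on the zero-padded input at this output position is [19 3 11]. Elementwise product with the kernel and sum: 19·1.

19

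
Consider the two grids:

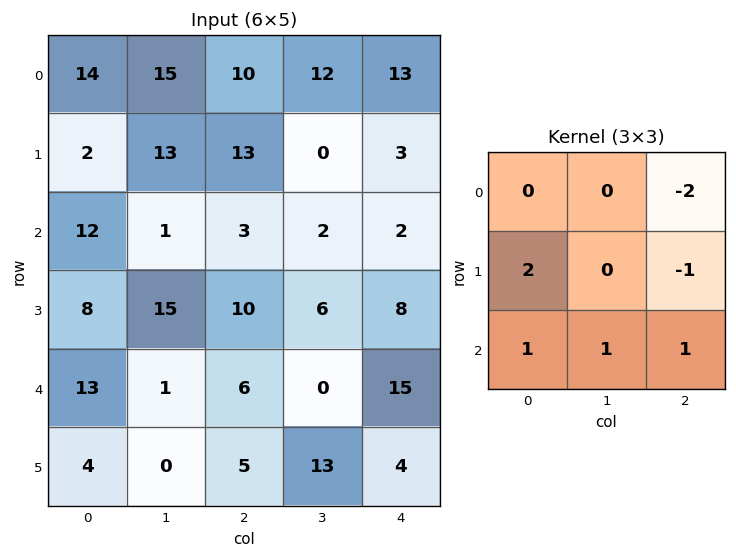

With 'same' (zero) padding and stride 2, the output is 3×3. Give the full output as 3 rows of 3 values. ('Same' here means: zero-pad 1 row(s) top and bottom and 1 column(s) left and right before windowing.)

0 44 27
-4 31 18
-27 8 17

Output[0,0]: The receptive field on the zero-padded input at this output position is [0 0 0 / 0 14 15 / 0 2 13]. Elementwise product with the kernel and sum: 0·-2 + 0·2 + 15·-1 + 0·1 + 2·1 + 13·1.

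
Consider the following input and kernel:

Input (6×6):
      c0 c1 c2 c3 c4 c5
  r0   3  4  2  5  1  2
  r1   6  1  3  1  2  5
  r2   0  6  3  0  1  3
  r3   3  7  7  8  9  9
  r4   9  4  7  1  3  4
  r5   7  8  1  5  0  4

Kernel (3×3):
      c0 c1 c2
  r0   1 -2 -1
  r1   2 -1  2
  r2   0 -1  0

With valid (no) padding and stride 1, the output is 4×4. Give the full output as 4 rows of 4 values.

Output[0,0]: The receptive field on the input at this output position is [3 4 2 / 6 1 3 / 0 6 3]. Elementwise product with the kernel and sum: 3·1 + 4·-2 + 2·-1 + 6·2 + 1·-1 + 3·2 + 6·-1.

4 -7 0 10
-6 -4 -1 -12
-6 16 25 17
2 -13 -4 -12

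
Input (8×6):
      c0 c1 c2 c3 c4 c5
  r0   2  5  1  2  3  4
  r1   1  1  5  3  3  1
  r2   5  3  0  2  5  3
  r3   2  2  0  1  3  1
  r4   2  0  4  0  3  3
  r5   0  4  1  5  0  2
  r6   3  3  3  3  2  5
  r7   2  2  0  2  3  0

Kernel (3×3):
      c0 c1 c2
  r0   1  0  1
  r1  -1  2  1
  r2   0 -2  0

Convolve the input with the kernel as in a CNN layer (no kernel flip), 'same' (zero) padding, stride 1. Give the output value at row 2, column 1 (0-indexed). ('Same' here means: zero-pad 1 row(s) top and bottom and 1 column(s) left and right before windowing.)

3

The receptive field on the zero-padded input at this output position is [1 1 5 / 5 3 0 / 2 2 0]. Elementwise product with the kernel and sum: 1·1 + 5·1 + 5·-1 + 3·2 + 0·1 + 2·-2.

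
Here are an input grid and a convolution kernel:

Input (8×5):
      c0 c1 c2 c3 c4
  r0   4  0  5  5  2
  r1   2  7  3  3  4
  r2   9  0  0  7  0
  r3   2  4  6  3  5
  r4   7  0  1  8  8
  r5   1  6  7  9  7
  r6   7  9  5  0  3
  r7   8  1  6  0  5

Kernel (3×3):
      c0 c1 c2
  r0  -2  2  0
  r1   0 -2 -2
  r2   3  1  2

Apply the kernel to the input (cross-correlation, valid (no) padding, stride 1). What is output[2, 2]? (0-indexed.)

The receptive field on the input at this output position is [0 7 0 / 6 3 5 / 1 8 8]. Elementwise product with the kernel and sum: 0·-2 + 7·2 + 3·-2 + 5·-2 + 1·3 + 8·1 + 8·2.

25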